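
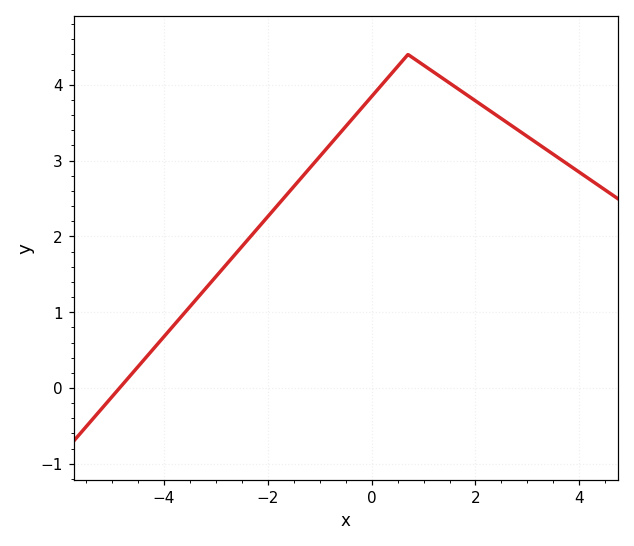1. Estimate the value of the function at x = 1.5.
4.02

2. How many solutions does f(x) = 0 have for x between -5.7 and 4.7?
1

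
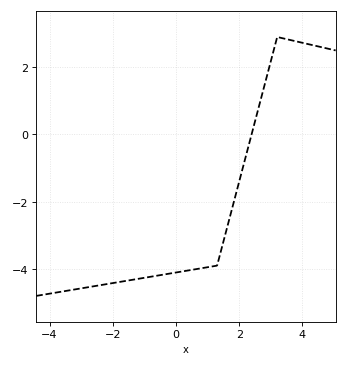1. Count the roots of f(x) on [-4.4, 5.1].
1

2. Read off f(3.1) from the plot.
2.6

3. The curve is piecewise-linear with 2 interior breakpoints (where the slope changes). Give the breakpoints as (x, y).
(1.3, -3.9); (3.2, 2.9)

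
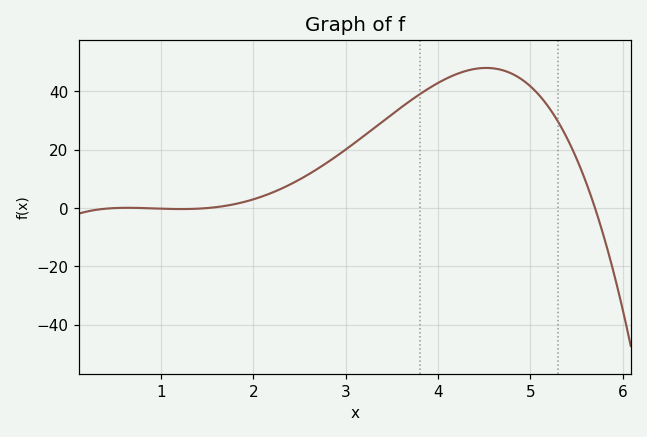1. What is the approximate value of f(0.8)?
0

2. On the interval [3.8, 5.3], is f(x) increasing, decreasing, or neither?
neither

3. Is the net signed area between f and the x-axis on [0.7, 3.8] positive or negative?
positive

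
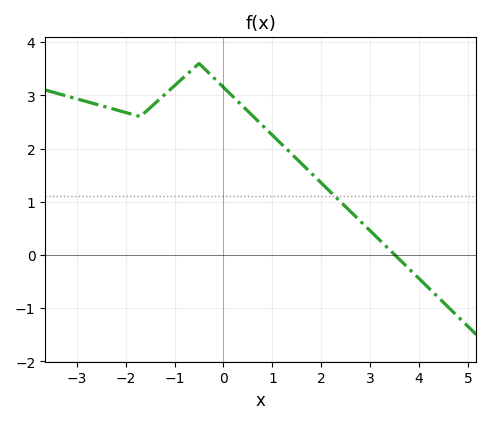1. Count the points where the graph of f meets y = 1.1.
1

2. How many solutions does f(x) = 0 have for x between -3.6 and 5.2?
1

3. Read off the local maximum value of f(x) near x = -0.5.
3.6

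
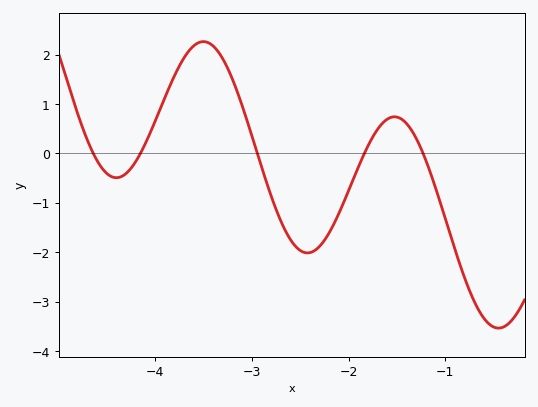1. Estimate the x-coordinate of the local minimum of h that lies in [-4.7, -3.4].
-4.4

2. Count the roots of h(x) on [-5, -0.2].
5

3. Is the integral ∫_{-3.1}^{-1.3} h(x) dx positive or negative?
negative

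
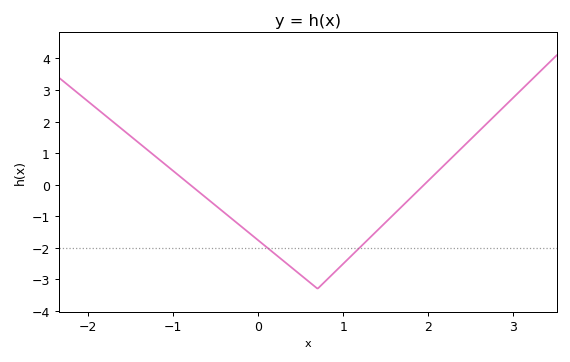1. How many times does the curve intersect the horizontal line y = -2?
2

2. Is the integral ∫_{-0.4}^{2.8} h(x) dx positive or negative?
negative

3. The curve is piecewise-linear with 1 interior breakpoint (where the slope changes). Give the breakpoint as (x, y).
(0.7, -3.3)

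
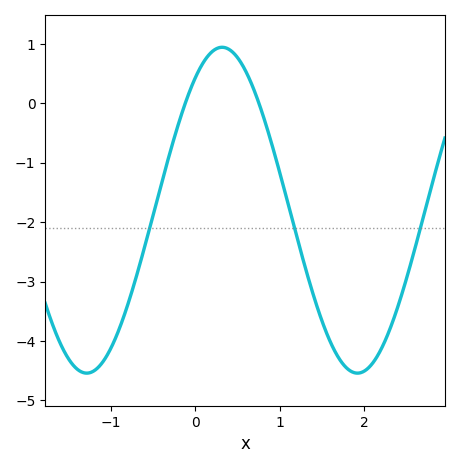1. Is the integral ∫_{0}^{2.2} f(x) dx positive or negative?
negative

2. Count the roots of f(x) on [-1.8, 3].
2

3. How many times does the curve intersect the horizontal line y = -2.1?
3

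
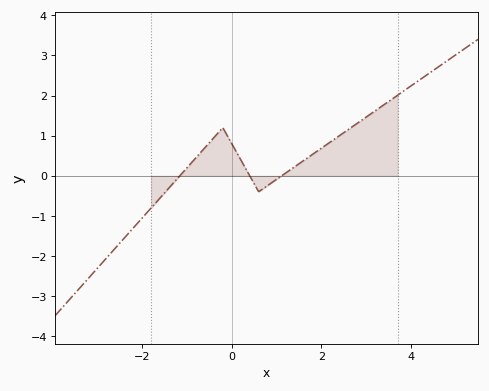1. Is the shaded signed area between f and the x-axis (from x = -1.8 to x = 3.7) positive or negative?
positive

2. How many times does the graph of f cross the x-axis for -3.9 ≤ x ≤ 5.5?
3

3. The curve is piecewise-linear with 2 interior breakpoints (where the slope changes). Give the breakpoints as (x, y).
(-0.2, 1.2); (0.6, -0.4)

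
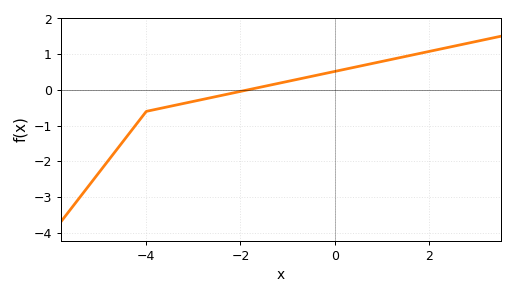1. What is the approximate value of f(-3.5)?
-0.46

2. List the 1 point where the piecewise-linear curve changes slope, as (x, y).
(-4, -0.6)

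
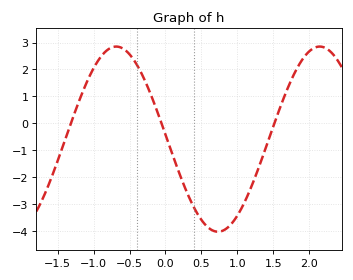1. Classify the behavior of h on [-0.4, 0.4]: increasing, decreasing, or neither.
decreasing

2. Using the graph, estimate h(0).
-0.4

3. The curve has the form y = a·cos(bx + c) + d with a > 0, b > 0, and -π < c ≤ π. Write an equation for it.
y = 3.44cos(2.2x + 1.5) - 0.59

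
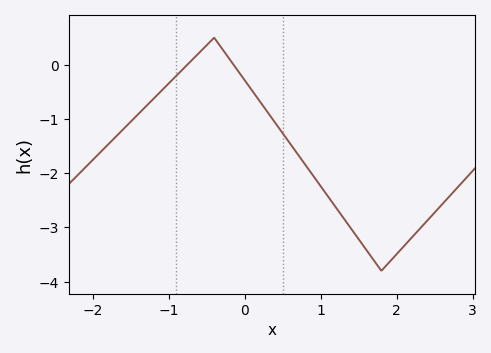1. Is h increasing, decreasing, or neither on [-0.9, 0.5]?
neither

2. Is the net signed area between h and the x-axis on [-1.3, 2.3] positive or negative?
negative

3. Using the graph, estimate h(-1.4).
-0.911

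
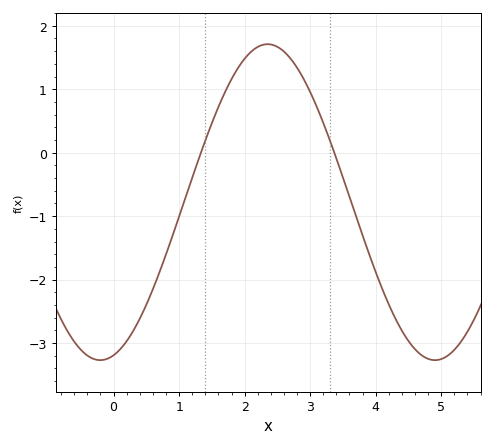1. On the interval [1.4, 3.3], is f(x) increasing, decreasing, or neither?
neither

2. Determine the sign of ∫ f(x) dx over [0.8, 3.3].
positive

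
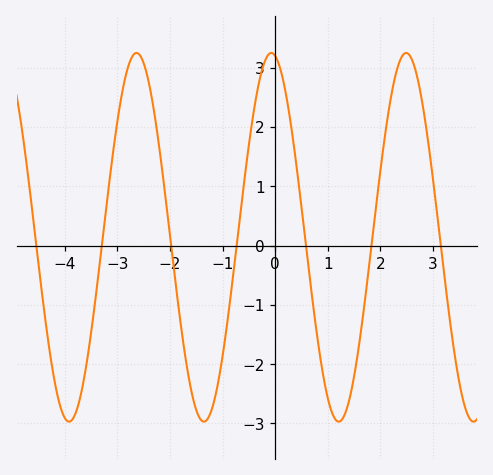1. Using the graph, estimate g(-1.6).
-2.43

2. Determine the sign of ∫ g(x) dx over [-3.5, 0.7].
positive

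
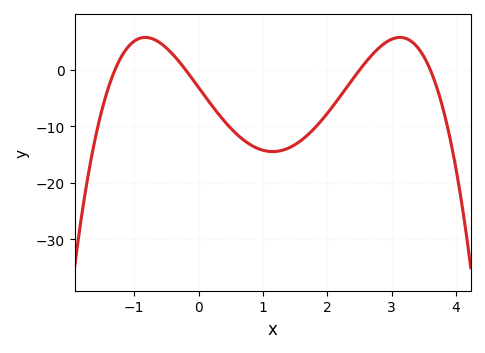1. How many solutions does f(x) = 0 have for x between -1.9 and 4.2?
4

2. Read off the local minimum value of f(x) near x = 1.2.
-14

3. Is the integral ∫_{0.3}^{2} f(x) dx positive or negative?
negative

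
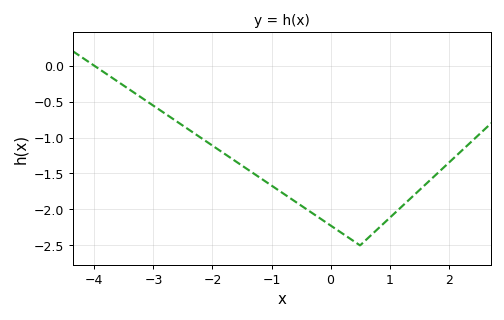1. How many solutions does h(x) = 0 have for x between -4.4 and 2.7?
1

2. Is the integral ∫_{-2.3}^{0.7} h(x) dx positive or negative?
negative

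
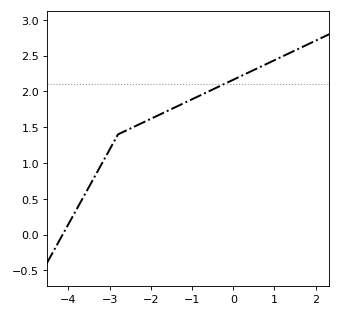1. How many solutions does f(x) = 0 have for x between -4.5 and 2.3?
1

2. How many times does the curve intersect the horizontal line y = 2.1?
1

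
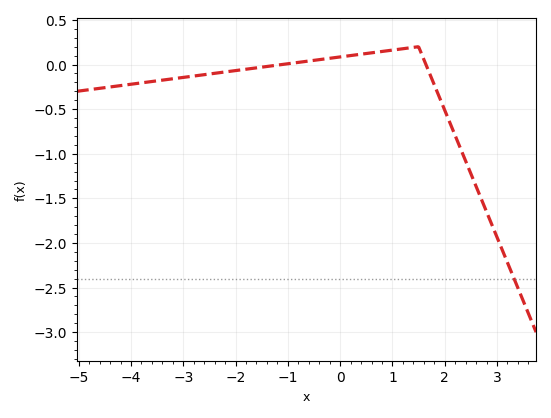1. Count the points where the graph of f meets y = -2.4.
1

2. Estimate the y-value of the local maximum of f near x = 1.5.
0.2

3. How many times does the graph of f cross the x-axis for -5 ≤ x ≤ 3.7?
2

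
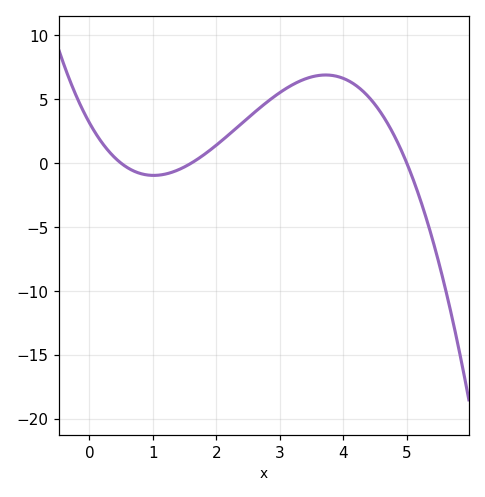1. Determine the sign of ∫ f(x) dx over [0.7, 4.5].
positive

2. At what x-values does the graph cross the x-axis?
0.5, 1.6, 5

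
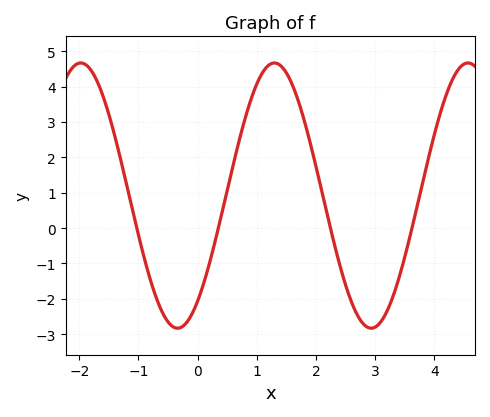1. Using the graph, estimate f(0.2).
-0.995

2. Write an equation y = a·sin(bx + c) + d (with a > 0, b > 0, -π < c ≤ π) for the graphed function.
y = 3.75sin(1.92x - 0.92) + 0.92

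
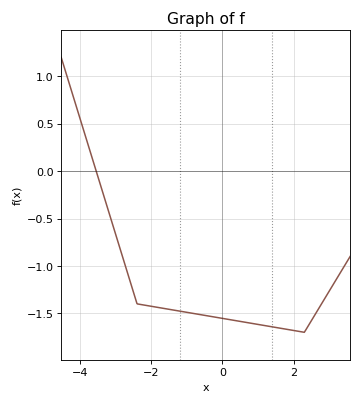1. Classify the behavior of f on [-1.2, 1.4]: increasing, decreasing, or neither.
decreasing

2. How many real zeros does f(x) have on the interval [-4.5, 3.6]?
1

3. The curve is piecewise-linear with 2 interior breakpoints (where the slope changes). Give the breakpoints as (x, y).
(-2.4, -1.4); (2.3, -1.7)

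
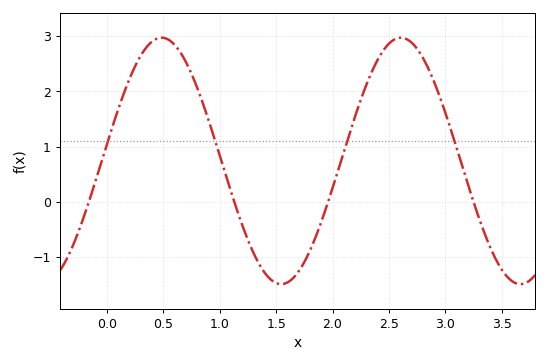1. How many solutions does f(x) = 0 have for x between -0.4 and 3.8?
4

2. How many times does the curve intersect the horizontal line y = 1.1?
4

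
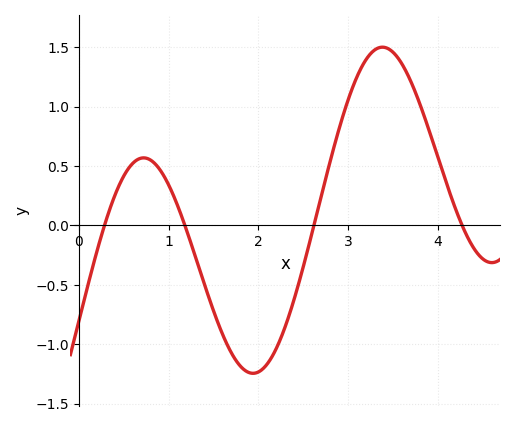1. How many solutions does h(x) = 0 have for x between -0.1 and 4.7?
4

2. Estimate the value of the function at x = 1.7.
-1.07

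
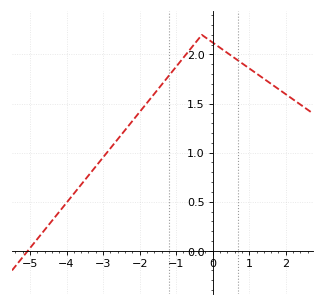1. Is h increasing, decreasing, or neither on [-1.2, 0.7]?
neither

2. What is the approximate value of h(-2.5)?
1.18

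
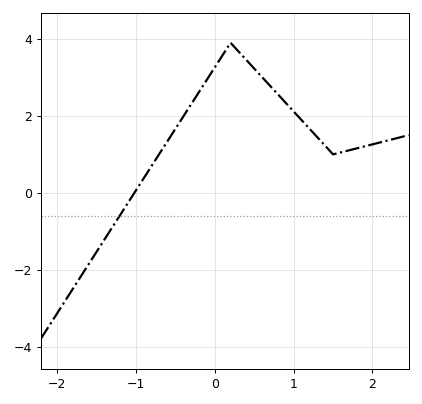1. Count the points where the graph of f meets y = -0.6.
1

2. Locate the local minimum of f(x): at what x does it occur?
1.5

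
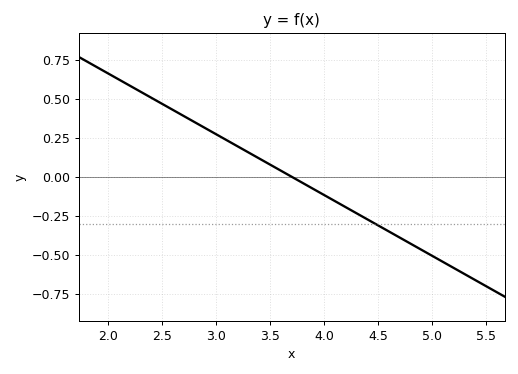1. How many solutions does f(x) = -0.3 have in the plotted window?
1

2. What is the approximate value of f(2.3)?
0.546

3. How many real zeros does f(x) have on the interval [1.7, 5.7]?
1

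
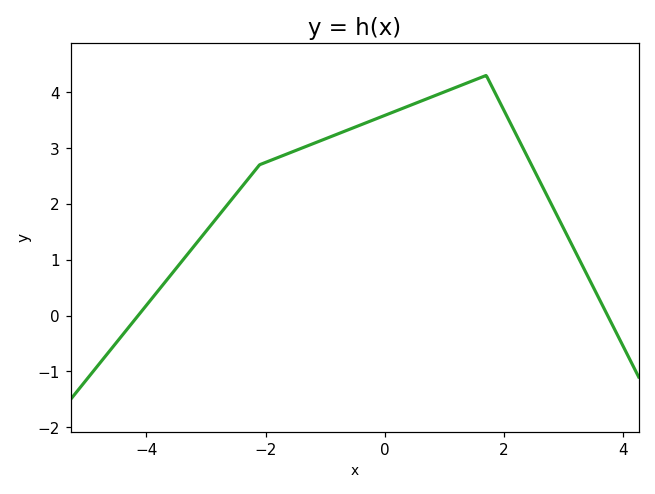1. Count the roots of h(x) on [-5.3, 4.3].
2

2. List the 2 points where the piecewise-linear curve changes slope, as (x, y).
(-2.1, 2.7); (1.7, 4.3)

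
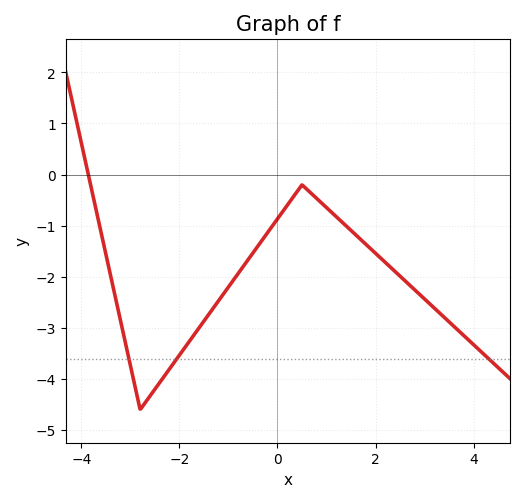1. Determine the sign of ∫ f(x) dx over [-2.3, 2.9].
negative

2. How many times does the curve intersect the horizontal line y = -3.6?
3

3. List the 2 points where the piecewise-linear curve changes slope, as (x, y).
(-2.8, -4.6); (0.5, -0.2)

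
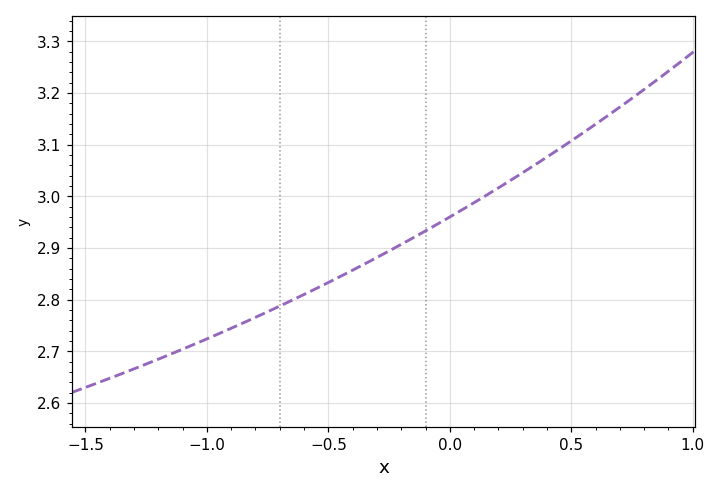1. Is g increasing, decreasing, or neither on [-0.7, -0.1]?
increasing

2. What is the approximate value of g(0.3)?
3.05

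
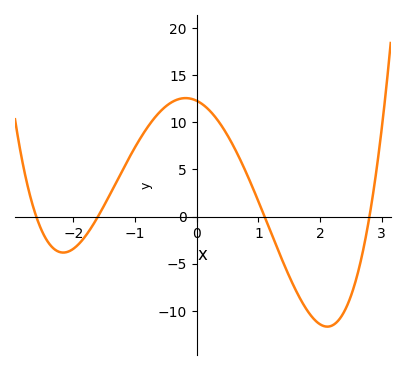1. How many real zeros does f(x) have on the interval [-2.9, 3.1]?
4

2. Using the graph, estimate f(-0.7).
10.3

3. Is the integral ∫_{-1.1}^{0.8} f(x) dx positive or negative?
positive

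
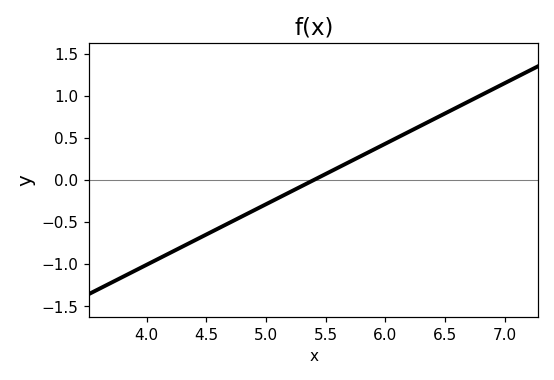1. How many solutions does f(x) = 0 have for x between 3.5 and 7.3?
1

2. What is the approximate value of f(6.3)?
0.65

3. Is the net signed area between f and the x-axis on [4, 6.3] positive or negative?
negative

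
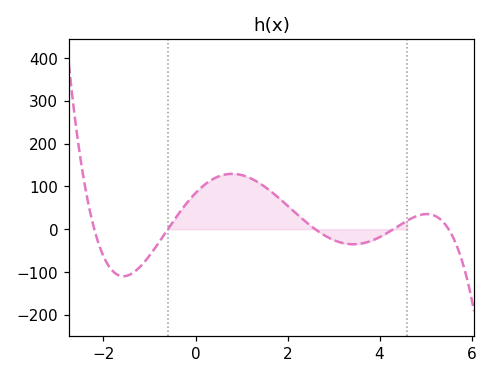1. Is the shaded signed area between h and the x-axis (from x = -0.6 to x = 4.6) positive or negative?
positive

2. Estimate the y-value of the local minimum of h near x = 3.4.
-35.3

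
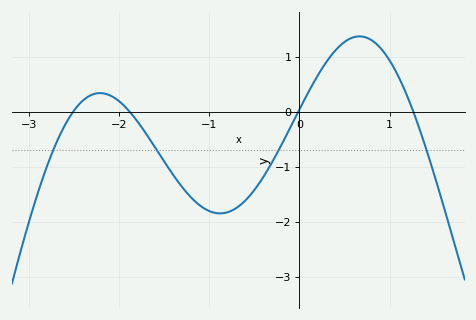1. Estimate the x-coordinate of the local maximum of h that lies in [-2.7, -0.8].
-2.2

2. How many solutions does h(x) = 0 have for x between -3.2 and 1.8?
4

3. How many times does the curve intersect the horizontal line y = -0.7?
4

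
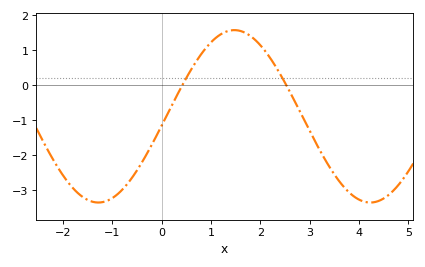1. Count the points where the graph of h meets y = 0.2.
2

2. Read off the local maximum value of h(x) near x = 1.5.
1.6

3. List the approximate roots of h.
0.4, 2.6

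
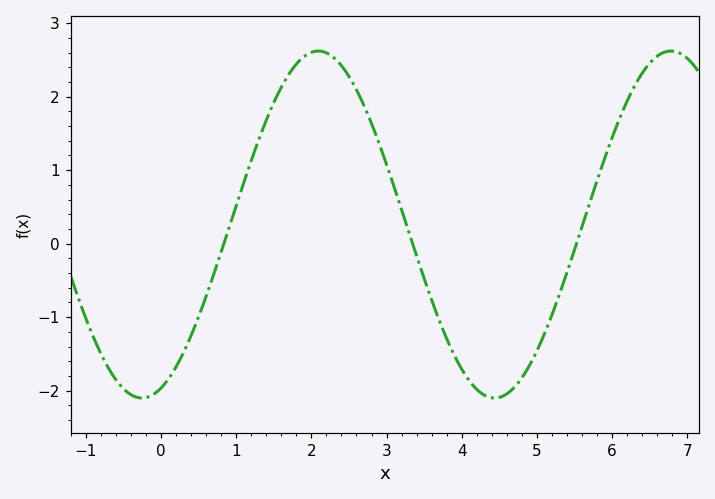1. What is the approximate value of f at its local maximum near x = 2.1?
2.62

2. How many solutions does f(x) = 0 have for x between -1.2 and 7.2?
3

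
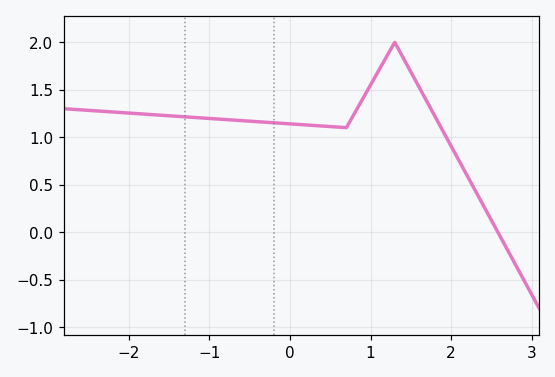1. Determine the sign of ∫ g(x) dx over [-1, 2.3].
positive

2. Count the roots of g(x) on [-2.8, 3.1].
1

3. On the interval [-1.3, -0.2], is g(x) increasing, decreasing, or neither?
decreasing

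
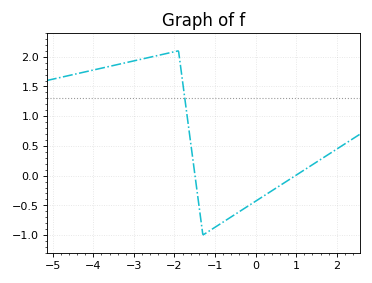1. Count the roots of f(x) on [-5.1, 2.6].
2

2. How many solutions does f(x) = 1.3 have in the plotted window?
1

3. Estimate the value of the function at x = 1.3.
0.15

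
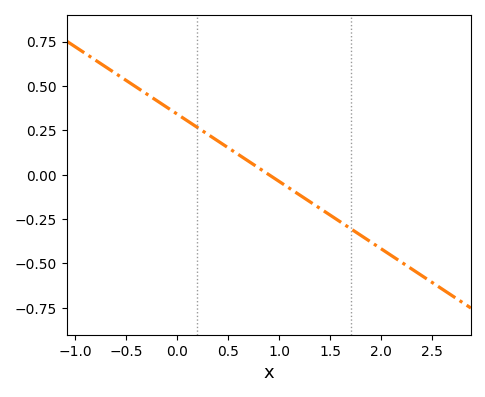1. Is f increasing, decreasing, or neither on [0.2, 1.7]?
decreasing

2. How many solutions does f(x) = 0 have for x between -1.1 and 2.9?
1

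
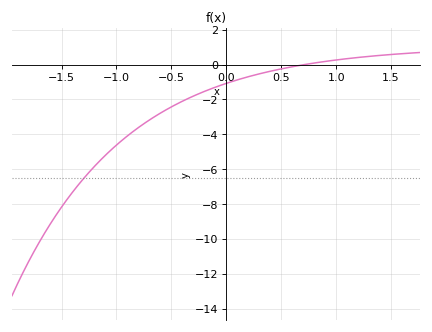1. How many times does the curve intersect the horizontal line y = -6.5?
1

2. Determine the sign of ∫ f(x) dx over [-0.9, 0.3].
negative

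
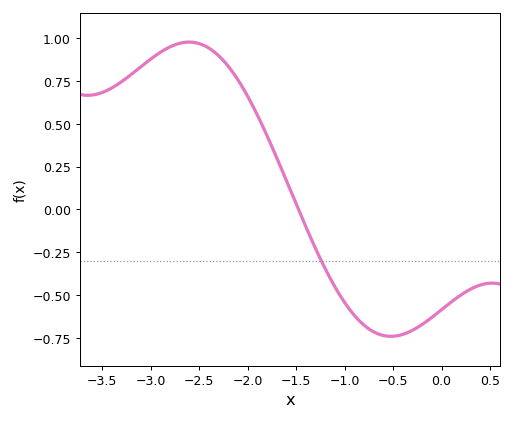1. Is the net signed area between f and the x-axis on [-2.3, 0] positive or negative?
negative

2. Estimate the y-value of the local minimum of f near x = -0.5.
-0.74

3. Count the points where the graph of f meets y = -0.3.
1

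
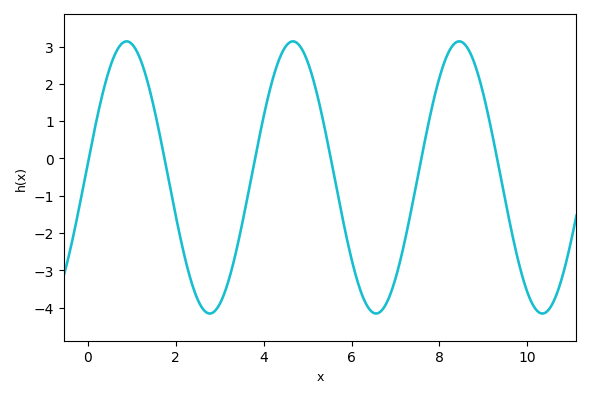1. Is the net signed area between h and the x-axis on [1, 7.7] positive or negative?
negative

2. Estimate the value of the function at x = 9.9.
-3.2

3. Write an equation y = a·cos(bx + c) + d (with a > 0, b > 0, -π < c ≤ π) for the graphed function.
y = 3.65cos(1.7x - 1.5) - 0.51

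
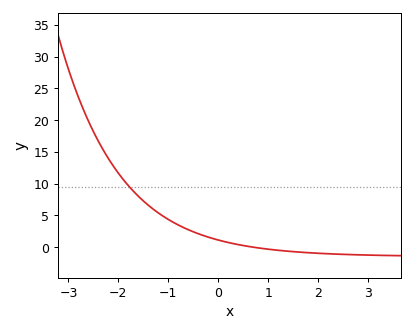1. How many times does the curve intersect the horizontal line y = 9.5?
1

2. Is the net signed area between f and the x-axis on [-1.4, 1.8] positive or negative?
positive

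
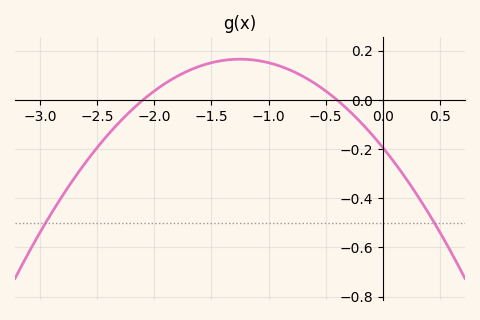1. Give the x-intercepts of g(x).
-2.1, -0.4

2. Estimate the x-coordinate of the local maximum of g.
-1.2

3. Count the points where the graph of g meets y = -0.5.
2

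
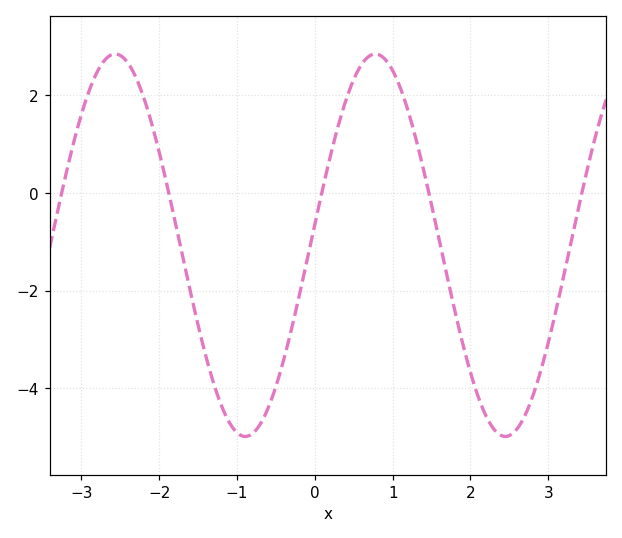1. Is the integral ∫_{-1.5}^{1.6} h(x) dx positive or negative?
negative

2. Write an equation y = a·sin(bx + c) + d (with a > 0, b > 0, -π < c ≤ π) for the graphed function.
y = 3.92sin(1.9x + 0.11) - 1.07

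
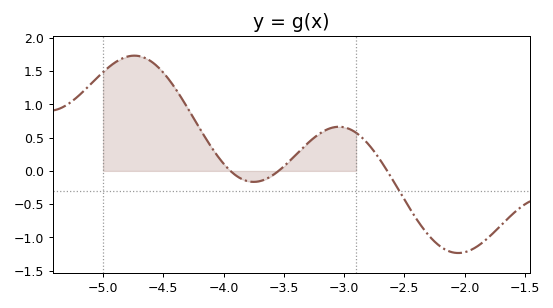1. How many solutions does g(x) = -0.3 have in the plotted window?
1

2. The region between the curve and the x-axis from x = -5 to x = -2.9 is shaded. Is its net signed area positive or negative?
positive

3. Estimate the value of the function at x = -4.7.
1.75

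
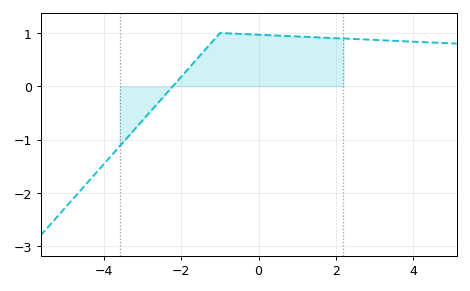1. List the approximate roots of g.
-2.2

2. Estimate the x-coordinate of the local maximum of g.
-1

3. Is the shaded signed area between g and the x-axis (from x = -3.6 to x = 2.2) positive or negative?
positive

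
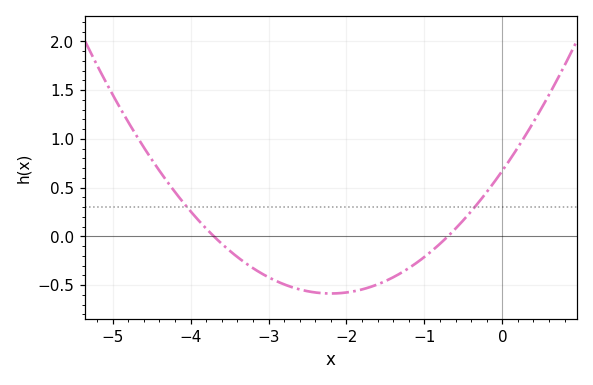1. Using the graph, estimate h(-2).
-0.575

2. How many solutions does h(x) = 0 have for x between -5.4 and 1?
2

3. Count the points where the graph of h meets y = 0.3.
2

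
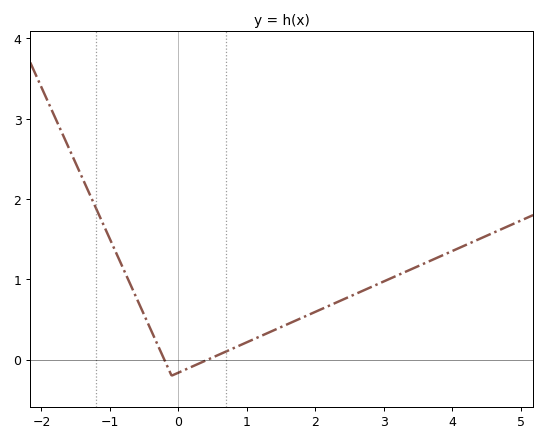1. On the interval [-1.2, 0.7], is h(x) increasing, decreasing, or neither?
neither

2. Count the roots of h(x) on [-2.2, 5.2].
2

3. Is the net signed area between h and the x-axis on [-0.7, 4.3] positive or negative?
positive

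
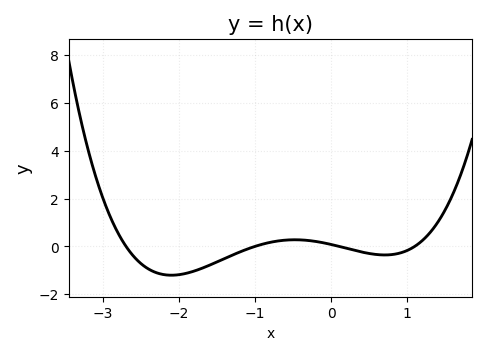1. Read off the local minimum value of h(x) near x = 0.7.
-0.361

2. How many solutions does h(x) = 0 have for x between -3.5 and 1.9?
4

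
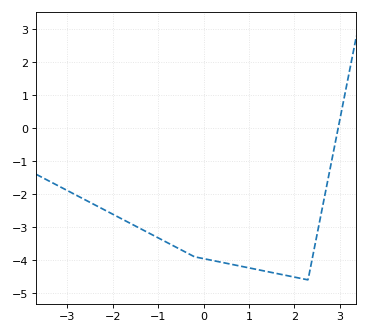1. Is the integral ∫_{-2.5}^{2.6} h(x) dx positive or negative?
negative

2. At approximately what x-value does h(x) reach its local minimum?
2.3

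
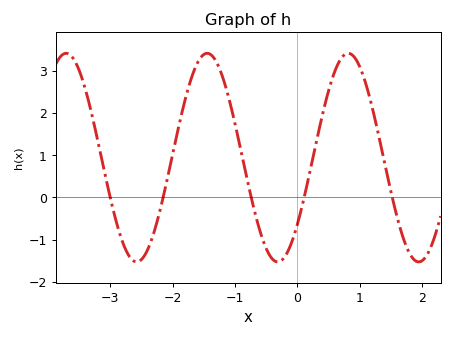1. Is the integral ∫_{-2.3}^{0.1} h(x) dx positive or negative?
positive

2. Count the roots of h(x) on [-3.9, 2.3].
5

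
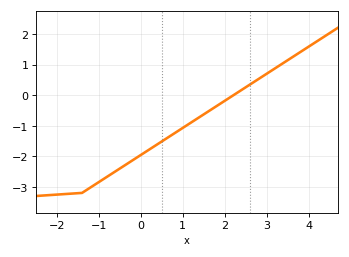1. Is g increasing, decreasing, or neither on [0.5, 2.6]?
increasing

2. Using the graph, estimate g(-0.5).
-2.4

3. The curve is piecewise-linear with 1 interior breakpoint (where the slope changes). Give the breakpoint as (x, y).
(-1.4, -3.2)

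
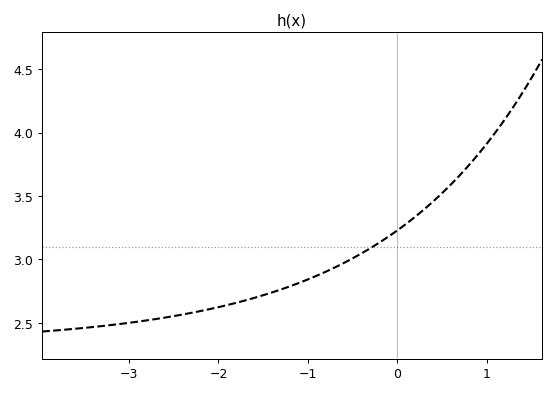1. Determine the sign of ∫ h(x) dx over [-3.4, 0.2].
positive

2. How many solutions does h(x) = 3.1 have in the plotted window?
1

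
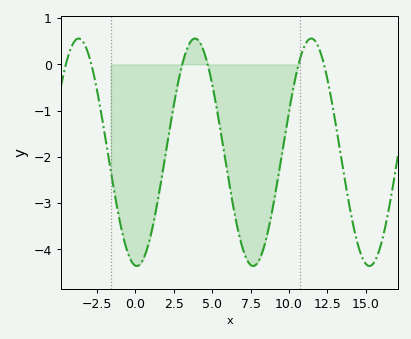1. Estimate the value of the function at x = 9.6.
-1.82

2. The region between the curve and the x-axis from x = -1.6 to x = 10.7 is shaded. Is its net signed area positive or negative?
negative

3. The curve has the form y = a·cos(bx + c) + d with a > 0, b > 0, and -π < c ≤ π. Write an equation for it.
y = 2.46cos(0.83x + 3.06) - 1.9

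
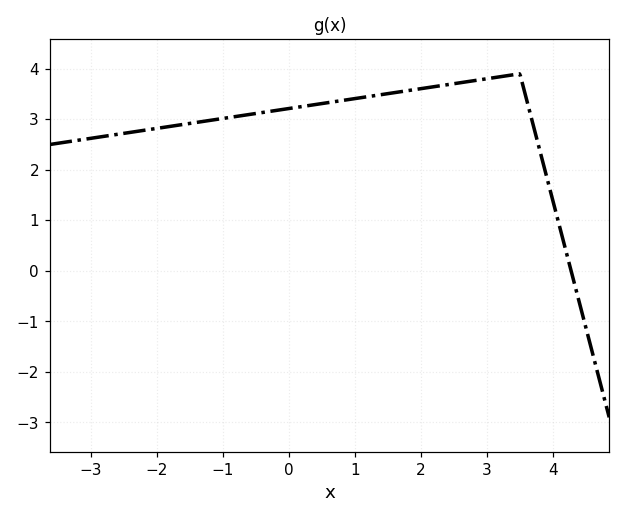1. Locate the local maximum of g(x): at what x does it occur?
3.5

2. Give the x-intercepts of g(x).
4.28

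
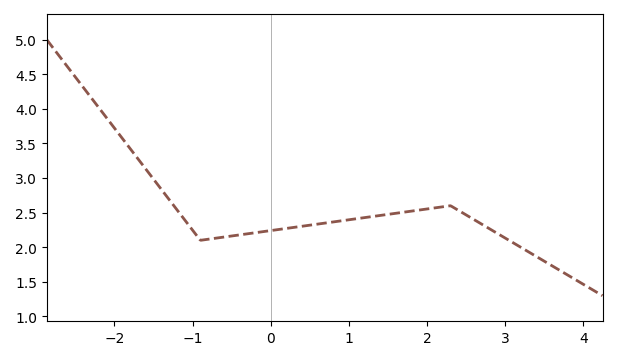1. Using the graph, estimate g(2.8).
2.25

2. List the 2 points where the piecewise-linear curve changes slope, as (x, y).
(-0.9, 2.1); (2.3, 2.6)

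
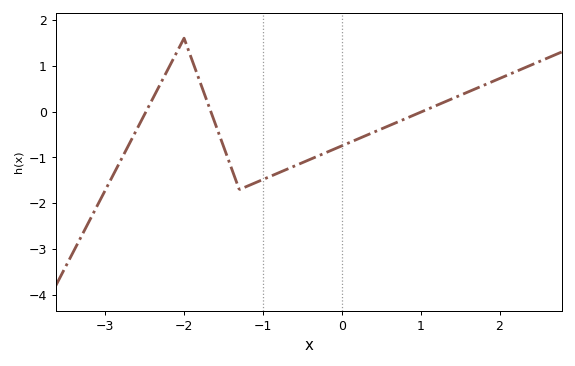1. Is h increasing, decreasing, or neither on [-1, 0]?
increasing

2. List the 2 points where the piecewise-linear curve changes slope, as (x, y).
(-2, 1.6); (-1.3, -1.7)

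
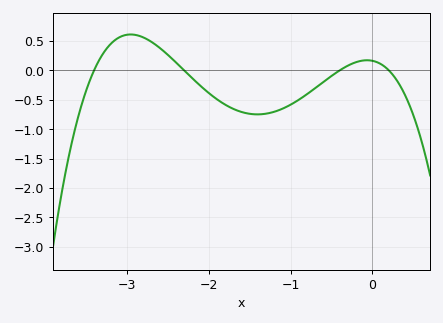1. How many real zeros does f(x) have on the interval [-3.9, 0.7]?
4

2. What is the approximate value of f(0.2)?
0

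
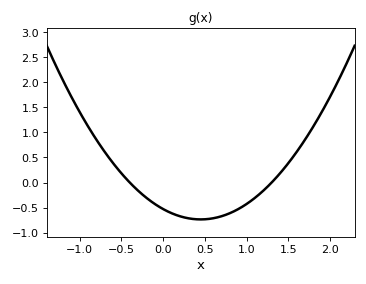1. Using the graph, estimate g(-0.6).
0.388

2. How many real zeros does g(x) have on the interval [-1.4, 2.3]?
2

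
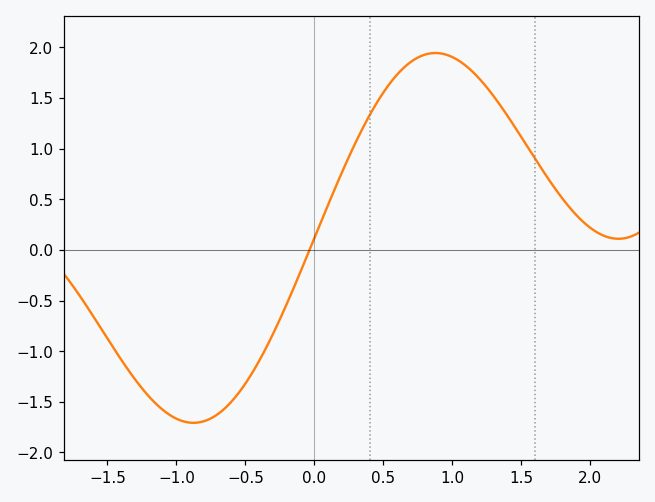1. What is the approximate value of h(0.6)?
1.73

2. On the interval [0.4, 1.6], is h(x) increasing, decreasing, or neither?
neither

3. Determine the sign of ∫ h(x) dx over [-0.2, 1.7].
positive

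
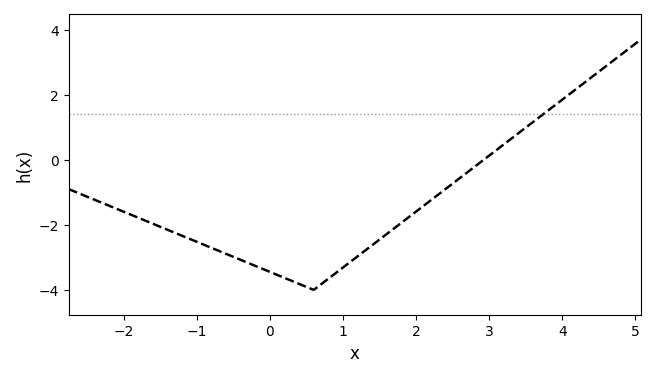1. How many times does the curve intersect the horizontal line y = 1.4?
1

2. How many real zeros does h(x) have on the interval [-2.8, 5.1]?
1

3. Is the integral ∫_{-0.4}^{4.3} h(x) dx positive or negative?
negative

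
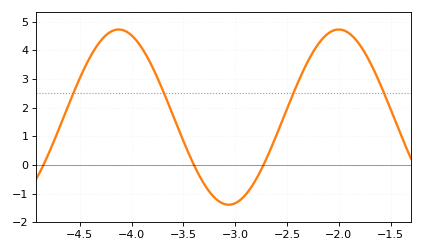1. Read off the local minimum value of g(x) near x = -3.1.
-1.39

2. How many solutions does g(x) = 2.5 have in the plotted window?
4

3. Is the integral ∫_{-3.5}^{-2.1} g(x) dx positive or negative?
positive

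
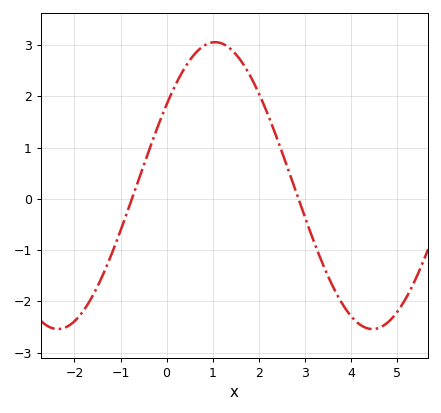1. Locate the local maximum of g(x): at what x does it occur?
1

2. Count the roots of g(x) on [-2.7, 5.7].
2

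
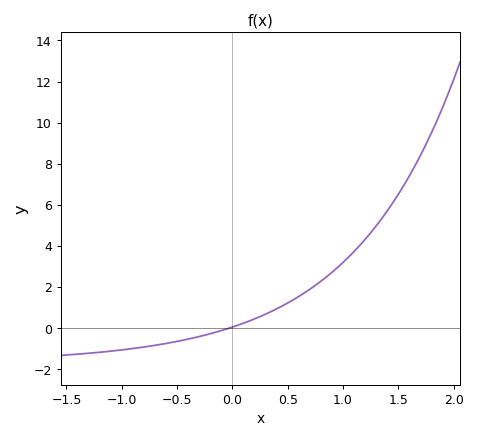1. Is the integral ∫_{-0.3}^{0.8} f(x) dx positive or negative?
positive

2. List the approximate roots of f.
-0.023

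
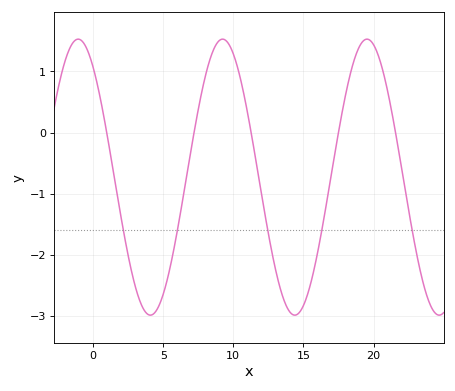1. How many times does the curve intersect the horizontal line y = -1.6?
5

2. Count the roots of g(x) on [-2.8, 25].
5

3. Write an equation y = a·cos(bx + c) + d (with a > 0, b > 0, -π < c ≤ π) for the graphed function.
y = 2.26cos(0.61x + 0.65) - 0.73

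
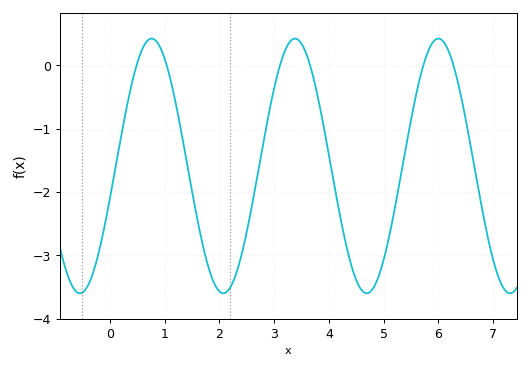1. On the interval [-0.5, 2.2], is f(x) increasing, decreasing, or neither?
neither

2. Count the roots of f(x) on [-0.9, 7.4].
6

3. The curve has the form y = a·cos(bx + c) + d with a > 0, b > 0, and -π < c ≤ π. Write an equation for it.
y = 2.01cos(2.4x - 1.8) - 1.59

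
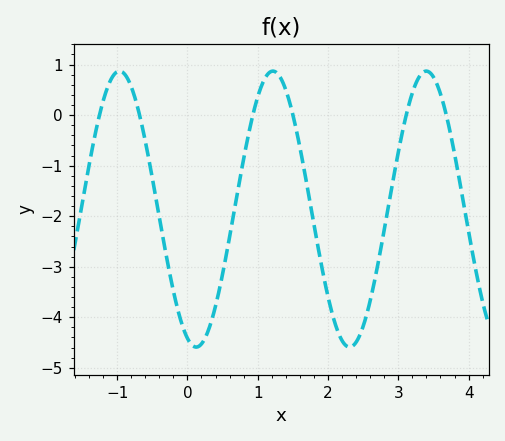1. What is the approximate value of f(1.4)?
0.496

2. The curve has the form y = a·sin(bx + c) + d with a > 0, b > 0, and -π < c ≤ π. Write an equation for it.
y = 2.73sin(2.88x - 1.93) - 1.86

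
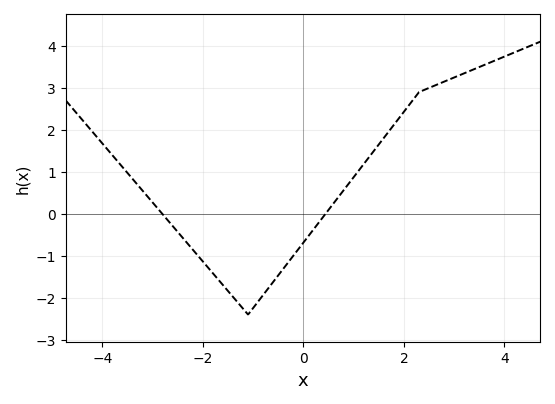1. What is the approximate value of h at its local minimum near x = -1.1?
-2.4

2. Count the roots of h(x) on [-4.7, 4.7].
2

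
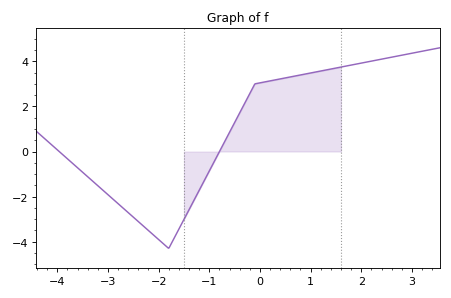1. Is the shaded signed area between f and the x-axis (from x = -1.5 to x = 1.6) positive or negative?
positive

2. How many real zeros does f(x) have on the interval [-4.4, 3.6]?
2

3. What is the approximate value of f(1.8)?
3.83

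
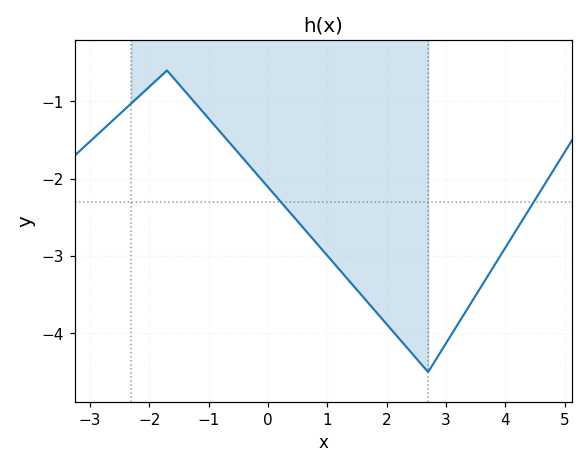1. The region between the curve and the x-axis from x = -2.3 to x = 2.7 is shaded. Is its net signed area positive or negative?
negative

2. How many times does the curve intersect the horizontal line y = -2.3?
2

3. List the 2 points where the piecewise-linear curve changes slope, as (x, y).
(-1.7, -0.6); (2.7, -4.5)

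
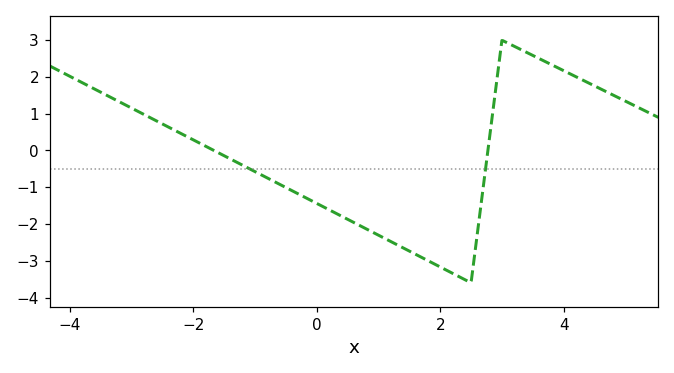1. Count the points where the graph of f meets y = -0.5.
2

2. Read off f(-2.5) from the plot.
0.72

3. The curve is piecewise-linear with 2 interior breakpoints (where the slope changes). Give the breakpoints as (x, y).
(2.5, -3.6); (3, 3)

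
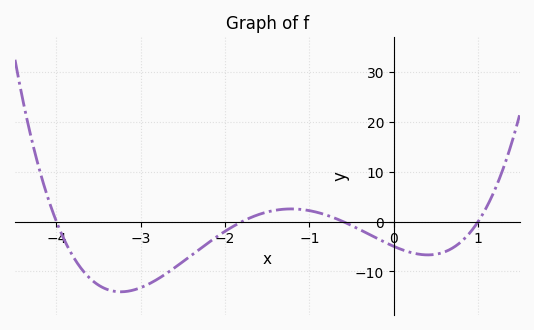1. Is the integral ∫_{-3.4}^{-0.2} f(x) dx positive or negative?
negative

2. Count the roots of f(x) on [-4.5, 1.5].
4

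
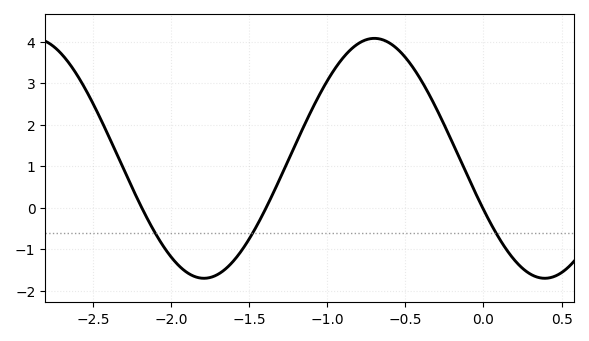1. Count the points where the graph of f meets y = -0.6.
3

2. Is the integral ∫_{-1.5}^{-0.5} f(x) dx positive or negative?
positive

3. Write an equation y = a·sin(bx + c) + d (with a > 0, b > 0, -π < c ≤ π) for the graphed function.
y = 2.89sin(2.88x - 2.7) + 1.19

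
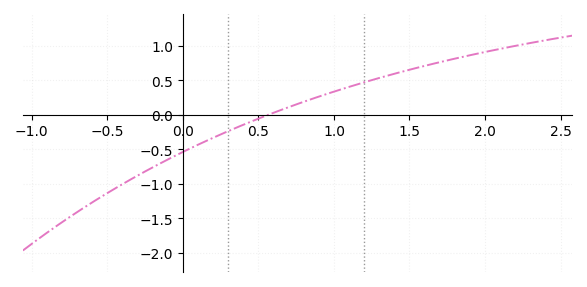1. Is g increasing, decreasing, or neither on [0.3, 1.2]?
increasing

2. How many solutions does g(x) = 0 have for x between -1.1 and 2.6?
1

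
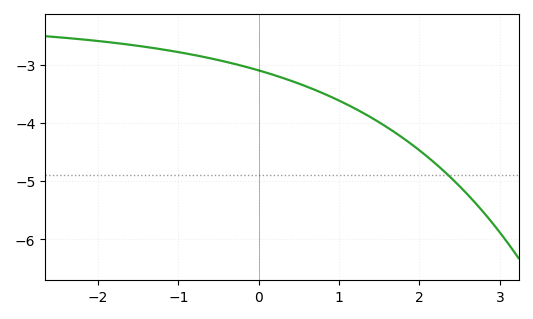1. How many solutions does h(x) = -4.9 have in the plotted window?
1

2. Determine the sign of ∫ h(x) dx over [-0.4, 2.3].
negative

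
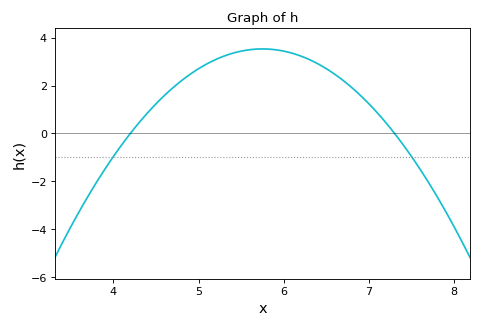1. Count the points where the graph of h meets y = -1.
2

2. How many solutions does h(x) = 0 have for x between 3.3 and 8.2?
2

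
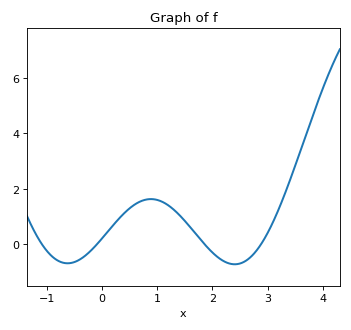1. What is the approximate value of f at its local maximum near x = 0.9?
1.6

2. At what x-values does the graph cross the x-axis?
-1.1, -0.1, 1.9, 2.9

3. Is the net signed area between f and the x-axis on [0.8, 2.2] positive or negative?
positive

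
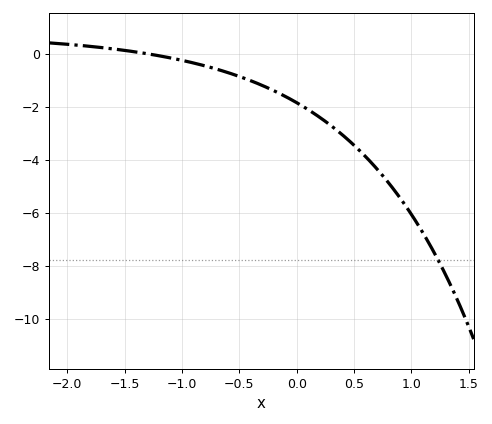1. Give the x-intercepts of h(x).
-1.3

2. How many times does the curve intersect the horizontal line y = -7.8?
1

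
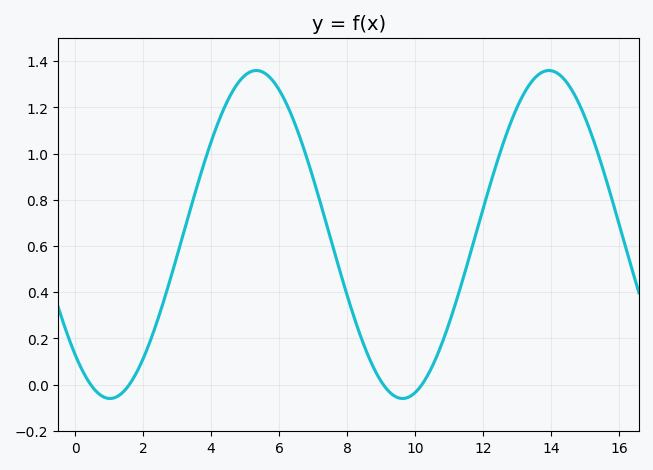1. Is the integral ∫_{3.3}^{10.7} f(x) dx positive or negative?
positive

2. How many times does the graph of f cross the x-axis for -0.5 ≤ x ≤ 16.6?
4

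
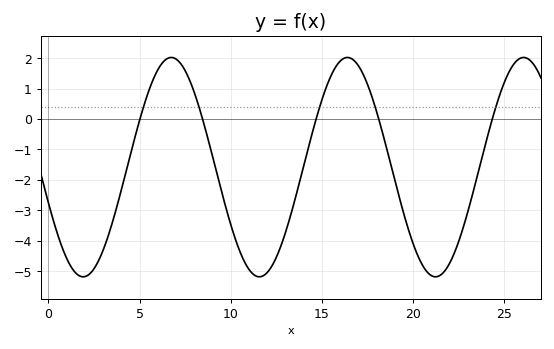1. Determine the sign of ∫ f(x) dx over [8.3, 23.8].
negative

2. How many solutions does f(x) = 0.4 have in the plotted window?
5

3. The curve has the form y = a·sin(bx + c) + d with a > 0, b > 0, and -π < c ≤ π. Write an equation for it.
y = 3.6sin(0.65x - 2.8) - 1.58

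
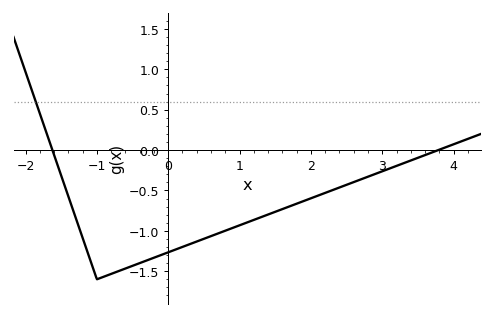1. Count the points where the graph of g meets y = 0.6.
1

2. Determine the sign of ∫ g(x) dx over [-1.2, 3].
negative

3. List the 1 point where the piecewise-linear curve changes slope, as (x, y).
(-1, -1.6)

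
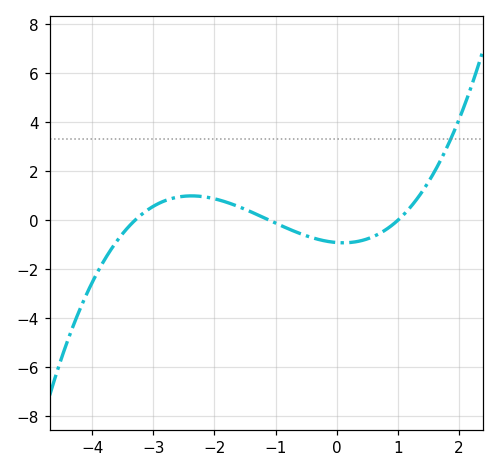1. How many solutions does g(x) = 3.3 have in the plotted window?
1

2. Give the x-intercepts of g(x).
-3.3, -1.1, 1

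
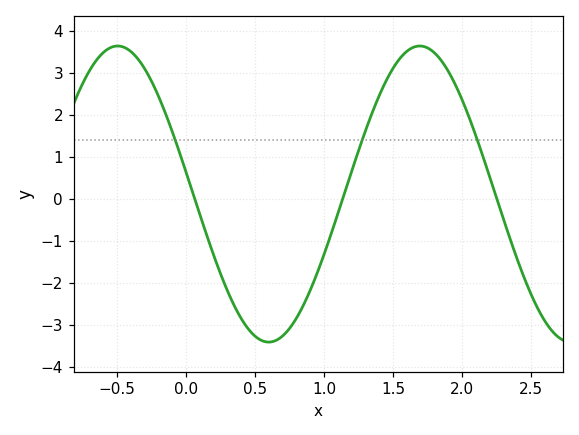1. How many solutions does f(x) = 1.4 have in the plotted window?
3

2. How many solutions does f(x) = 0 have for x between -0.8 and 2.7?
3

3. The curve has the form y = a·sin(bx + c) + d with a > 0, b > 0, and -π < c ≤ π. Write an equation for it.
y = 3.53sin(2.9x + 3) + 0.12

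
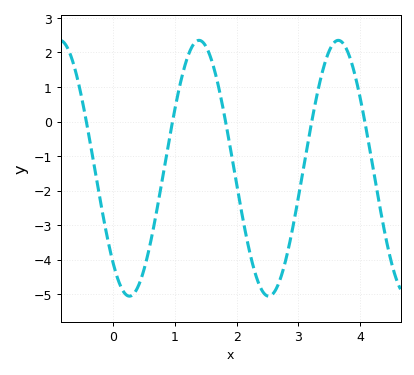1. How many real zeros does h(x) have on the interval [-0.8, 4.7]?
5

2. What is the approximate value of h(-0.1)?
-3.3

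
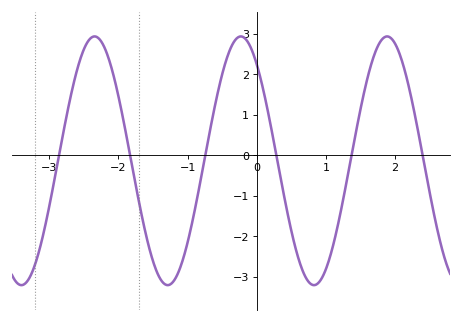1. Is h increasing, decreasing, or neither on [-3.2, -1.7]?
neither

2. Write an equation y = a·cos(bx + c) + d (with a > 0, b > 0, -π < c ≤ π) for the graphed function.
y = 3.07cos(3x + 0.68) - 0.14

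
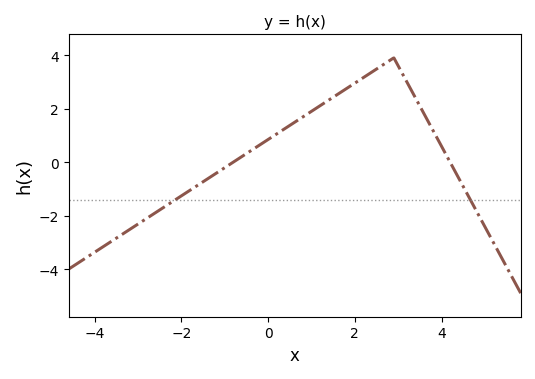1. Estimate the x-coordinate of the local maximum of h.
2.9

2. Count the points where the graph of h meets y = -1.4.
2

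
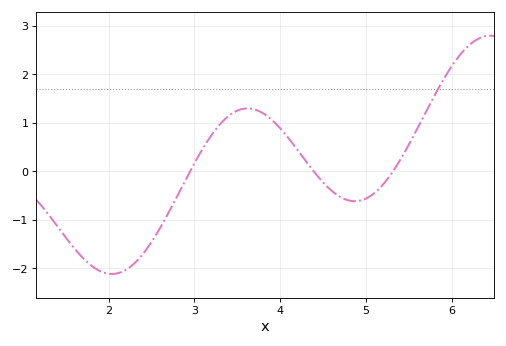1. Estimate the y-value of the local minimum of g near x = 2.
-2.1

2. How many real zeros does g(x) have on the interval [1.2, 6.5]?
3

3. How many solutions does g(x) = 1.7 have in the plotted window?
1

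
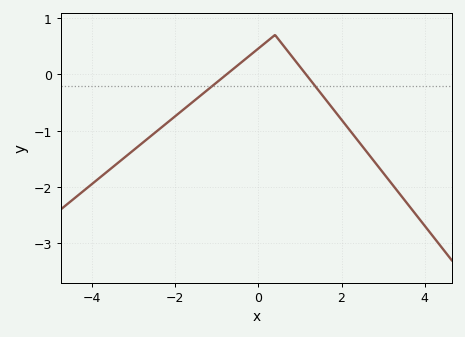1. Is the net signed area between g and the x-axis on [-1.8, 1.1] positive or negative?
positive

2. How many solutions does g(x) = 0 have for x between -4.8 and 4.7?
2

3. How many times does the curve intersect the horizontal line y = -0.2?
2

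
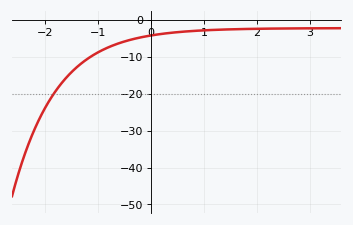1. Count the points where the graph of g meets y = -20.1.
1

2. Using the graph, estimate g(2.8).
-2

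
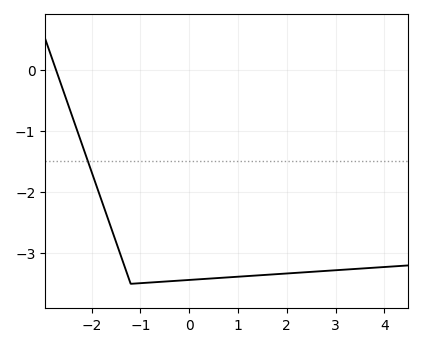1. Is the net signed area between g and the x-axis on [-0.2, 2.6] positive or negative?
negative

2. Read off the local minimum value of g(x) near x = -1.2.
-3.5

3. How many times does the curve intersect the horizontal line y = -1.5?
1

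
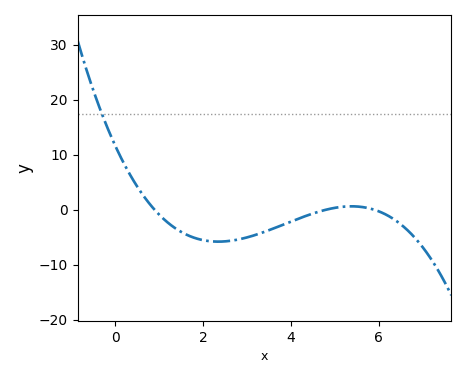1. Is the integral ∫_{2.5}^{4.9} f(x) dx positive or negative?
negative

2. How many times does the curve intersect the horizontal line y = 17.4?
1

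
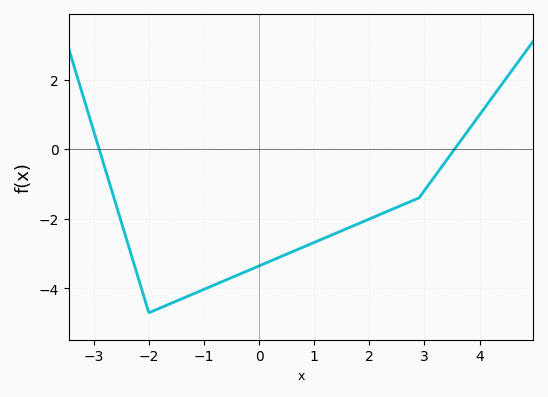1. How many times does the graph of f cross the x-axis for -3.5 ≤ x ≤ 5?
2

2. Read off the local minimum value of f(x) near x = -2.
-4.7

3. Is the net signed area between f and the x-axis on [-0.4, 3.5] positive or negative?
negative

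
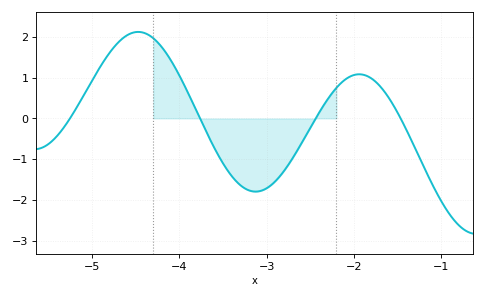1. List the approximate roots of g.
-5.26, -3.76, -2.44, -1.46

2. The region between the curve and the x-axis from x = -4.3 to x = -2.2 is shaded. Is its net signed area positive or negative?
negative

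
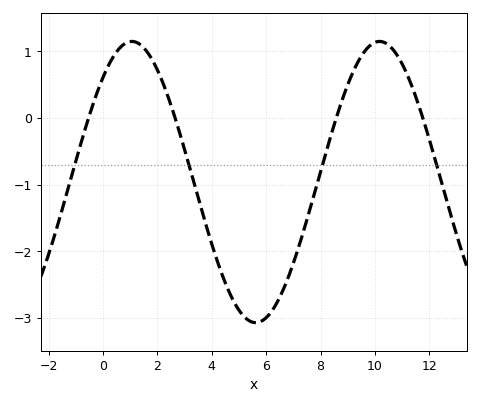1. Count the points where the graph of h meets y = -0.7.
4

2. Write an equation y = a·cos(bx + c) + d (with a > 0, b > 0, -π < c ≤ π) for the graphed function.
y = 2.11cos(0.69x - 0.732) - 0.96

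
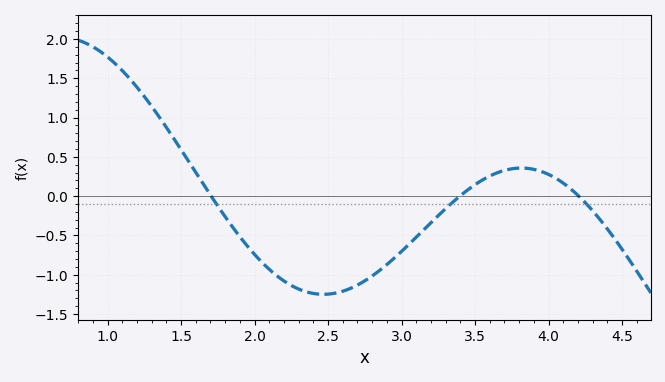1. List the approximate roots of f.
1.7, 3.4, 4.2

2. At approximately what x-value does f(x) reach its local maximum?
3.8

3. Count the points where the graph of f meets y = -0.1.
3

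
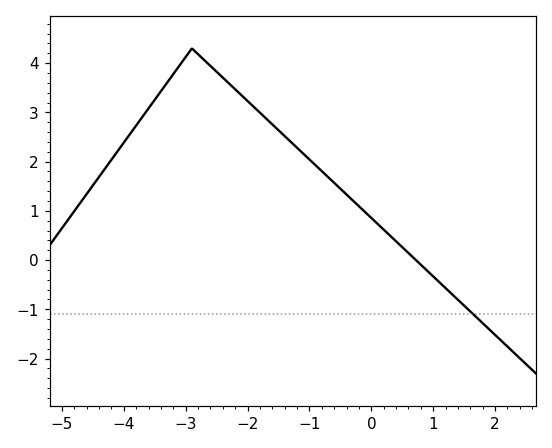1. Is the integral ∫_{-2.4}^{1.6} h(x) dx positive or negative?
positive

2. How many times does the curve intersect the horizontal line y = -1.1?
1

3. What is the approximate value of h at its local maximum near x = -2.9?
4.3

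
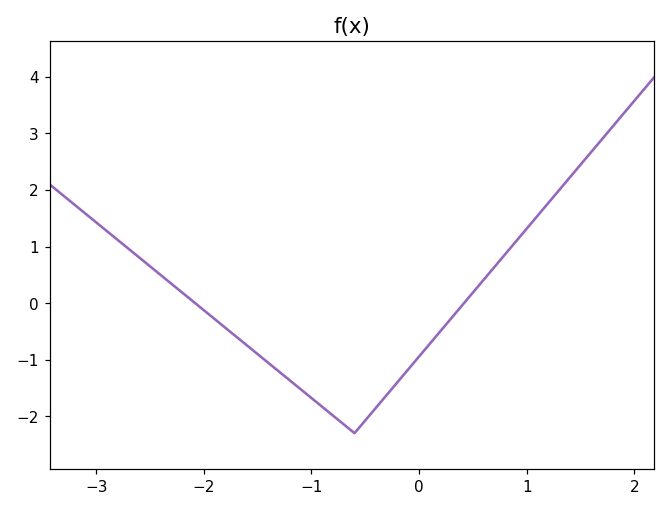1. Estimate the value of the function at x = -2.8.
1.1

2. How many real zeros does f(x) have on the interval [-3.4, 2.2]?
2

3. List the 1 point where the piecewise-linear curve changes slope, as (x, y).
(-0.6, -2.3)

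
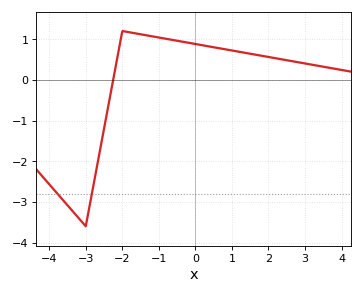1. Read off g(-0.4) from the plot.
0.9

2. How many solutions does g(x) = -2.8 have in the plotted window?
2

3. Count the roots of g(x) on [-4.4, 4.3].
1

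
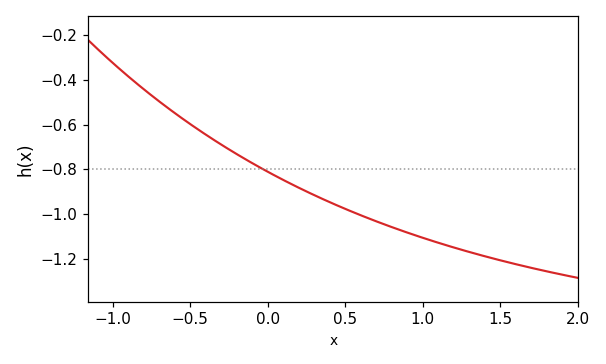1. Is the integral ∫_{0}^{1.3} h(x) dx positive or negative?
negative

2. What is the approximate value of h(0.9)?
-1.08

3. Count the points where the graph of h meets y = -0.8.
1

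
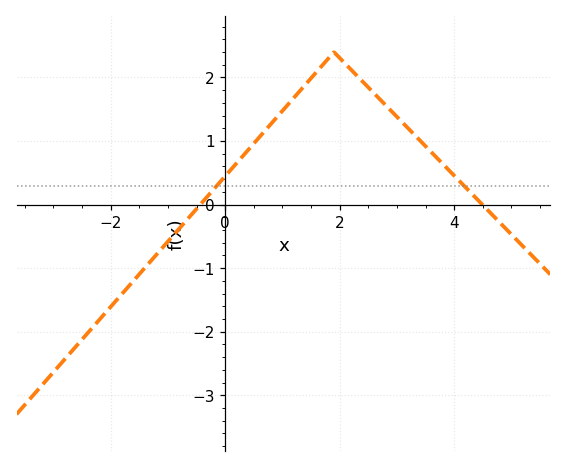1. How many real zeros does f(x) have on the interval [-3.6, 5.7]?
2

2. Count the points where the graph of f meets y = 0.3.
2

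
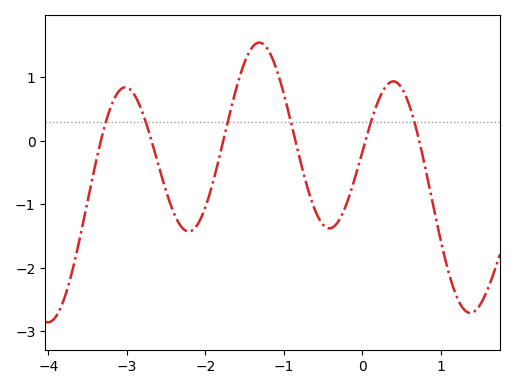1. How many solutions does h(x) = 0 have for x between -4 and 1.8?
6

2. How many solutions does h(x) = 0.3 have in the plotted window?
6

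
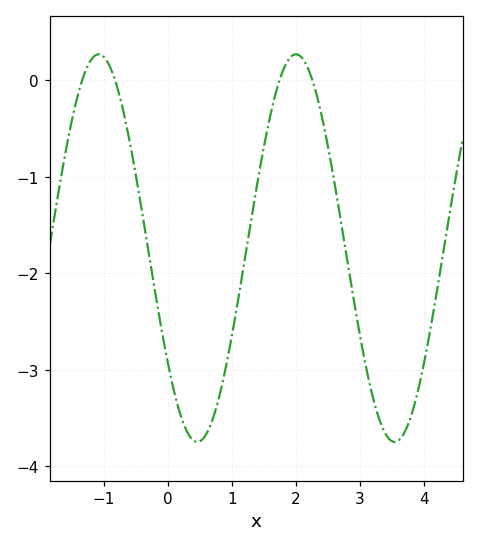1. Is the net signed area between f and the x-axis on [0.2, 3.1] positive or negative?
negative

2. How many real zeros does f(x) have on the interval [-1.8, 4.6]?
4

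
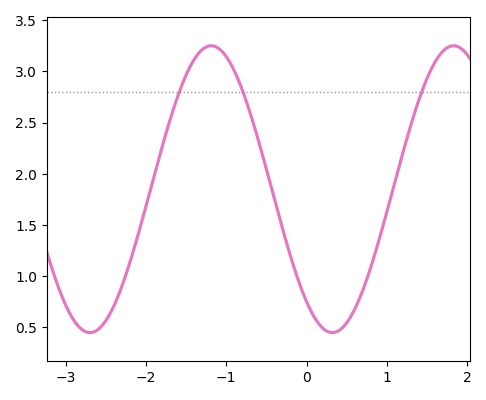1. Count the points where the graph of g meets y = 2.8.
3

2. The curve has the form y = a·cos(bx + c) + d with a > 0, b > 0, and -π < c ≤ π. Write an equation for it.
y = 1.4cos(2.1x + 2.5) + 1.85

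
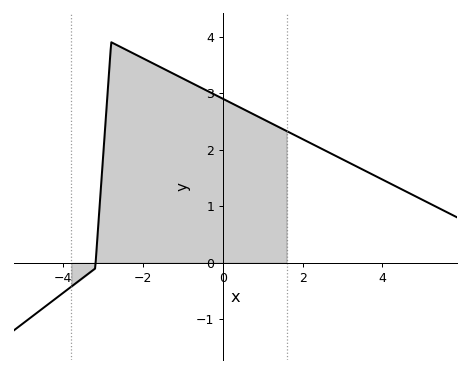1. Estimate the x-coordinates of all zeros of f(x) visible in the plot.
-3.19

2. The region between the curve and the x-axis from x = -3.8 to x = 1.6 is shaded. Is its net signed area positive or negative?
positive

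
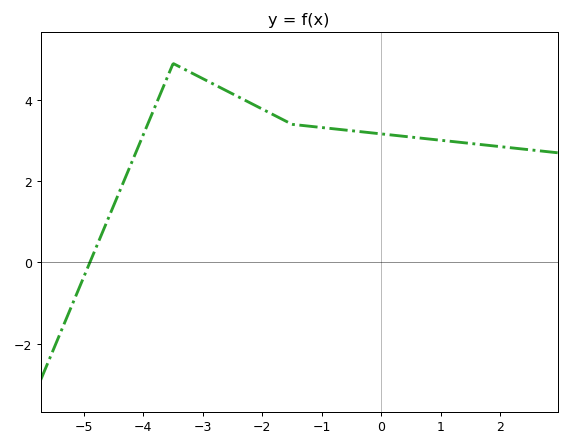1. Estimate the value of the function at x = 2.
2.85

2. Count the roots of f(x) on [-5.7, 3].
1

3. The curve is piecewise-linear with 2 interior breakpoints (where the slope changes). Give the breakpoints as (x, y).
(-3.5, 4.9); (-1.5, 3.4)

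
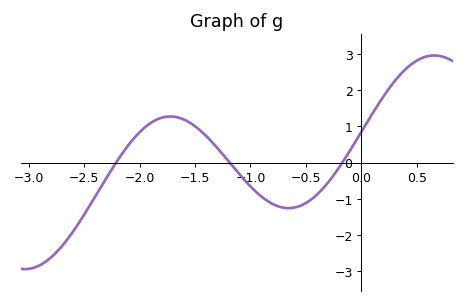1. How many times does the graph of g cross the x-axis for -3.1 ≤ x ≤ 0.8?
3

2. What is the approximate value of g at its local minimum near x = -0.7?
-1.26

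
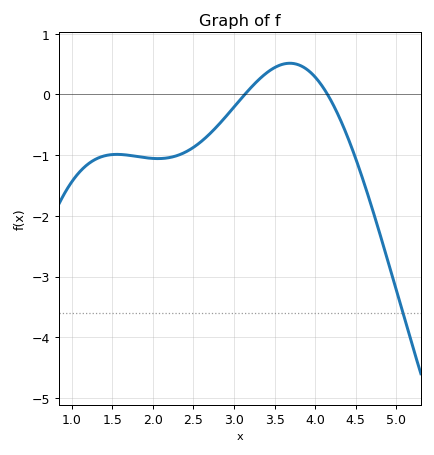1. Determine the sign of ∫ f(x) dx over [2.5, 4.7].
negative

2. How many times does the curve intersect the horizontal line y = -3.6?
1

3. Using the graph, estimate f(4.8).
-2.3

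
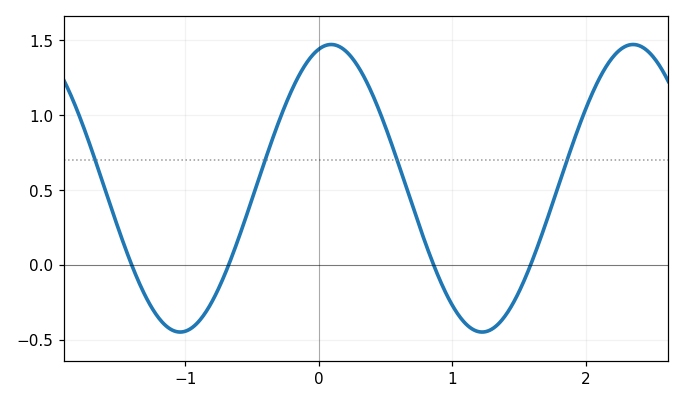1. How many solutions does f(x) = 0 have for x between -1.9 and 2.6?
4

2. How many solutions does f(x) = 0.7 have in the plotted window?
4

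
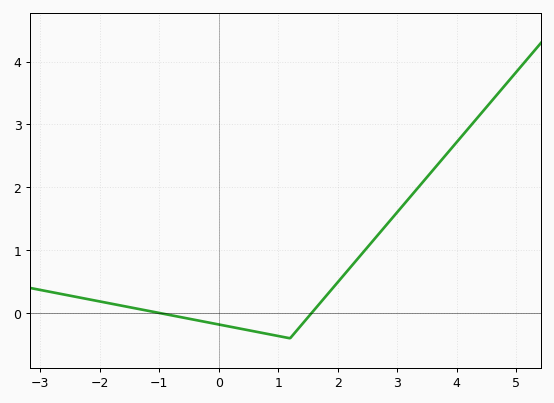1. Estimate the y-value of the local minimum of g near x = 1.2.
-0.4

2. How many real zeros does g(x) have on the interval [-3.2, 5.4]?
2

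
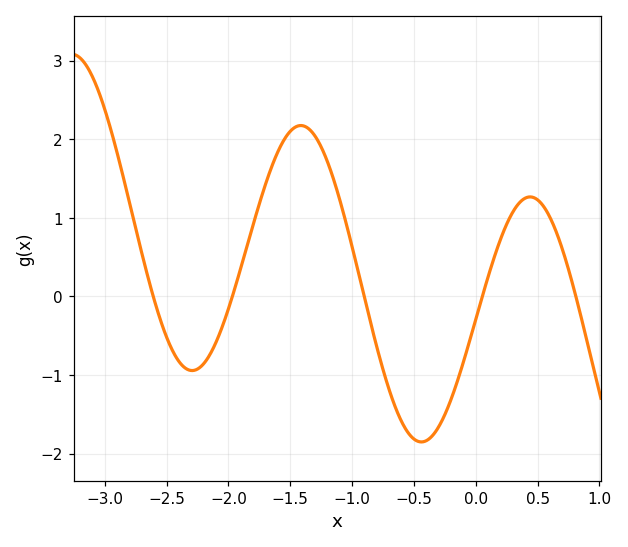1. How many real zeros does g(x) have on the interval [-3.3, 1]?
5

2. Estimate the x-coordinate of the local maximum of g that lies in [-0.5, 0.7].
0.4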